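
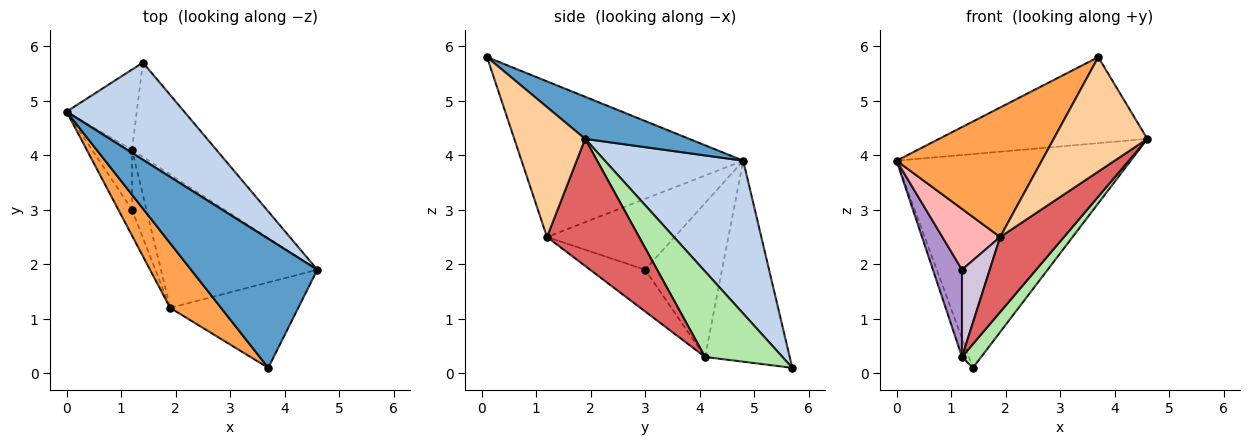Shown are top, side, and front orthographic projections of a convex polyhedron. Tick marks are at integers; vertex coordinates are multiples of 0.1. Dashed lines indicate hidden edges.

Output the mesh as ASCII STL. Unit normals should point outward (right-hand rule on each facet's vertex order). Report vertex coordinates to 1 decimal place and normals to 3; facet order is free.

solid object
 facet normal 0.267 0.535 0.802
  outer loop
   vertex 3.7 0.1 5.8
   vertex 4.6 1.9 4.3
   vertex 0.0 4.8 3.9
  endloop
 endfacet
 facet normal 0.474 0.802 0.364
  outer loop
   vertex 1.4 5.7 0.1
   vertex 0.0 4.8 3.9
   vertex 4.6 1.9 4.3
  endloop
 endfacet
 facet normal -0.807 -0.528 0.264
  outer loop
   vertex 1.9 1.2 2.5
   vertex 3.7 0.1 5.8
   vertex 0.0 4.8 3.9
  endloop
 endfacet
 facet normal 0.519 -0.685 -0.511
  outer loop
   vertex 1.9 1.2 2.5
   vertex 4.6 1.9 4.3
   vertex 3.7 0.1 5.8
  endloop
 endfacet
 facet normal -0.941 0.077 -0.329
  outer loop
   vertex 1.2 4.1 0.3
   vertex 0.0 4.8 3.9
   vertex 1.4 5.7 0.1
  endloop
 endfacet
 facet normal 0.701 -0.174 -0.692
  outer loop
   vertex 1.2 4.1 0.3
   vertex 1.4 5.7 0.1
   vertex 4.6 1.9 4.3
  endloop
 endfacet
 facet normal 0.578 -0.400 -0.711
  outer loop
   vertex 1.2 4.1 0.3
   vertex 4.6 1.9 4.3
   vertex 1.9 1.2 2.5
  endloop
 endfacet
 facet normal -0.897 -0.406 -0.173
  outer loop
   vertex 1.2 3.0 1.9
   vertex 1.9 1.2 2.5
   vertex 0.0 4.8 3.9
  endloop
 endfacet
 facet normal -0.909 -0.344 -0.236
  outer loop
   vertex 1.2 3.0 1.9
   vertex 0.0 4.8 3.9
   vertex 1.2 4.1 0.3
  endloop
 endfacet
 facet normal -0.853 -0.430 -0.296
  outer loop
   vertex 1.2 3.0 1.9
   vertex 1.2 4.1 0.3
   vertex 1.9 1.2 2.5
  endloop
 endfacet
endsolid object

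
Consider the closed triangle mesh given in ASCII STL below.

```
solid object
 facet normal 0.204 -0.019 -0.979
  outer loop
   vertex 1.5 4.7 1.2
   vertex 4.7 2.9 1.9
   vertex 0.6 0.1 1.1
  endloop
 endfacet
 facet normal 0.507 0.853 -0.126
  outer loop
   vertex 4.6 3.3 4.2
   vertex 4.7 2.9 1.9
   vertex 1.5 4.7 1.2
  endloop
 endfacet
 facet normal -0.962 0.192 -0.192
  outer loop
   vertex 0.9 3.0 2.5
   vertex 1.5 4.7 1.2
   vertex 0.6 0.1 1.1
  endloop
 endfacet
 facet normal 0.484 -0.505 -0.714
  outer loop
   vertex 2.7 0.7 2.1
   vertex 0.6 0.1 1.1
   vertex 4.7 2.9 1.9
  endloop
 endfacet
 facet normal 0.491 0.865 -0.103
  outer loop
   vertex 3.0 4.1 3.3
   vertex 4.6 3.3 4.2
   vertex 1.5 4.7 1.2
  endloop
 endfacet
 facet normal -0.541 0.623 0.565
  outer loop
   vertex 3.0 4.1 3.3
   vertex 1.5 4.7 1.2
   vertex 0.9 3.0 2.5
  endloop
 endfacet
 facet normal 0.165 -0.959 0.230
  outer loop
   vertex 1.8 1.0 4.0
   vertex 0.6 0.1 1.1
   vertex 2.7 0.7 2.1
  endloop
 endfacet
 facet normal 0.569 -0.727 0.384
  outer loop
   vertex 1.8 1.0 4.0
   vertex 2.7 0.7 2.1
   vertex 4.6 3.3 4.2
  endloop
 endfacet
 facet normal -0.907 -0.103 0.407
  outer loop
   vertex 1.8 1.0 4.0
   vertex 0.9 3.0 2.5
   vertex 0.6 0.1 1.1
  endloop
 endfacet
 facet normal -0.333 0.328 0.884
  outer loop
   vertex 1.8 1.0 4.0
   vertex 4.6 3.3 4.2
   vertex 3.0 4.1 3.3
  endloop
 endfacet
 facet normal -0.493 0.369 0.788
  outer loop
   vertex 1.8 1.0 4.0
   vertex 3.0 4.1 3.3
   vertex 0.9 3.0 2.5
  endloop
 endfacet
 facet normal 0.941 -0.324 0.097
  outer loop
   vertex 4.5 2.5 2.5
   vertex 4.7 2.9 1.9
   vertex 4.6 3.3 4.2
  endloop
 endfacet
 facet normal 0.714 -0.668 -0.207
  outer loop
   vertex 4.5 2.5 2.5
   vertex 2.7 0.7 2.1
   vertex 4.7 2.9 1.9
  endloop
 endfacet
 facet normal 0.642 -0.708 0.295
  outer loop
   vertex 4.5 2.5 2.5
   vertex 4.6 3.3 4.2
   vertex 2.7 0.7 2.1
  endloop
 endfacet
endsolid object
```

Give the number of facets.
14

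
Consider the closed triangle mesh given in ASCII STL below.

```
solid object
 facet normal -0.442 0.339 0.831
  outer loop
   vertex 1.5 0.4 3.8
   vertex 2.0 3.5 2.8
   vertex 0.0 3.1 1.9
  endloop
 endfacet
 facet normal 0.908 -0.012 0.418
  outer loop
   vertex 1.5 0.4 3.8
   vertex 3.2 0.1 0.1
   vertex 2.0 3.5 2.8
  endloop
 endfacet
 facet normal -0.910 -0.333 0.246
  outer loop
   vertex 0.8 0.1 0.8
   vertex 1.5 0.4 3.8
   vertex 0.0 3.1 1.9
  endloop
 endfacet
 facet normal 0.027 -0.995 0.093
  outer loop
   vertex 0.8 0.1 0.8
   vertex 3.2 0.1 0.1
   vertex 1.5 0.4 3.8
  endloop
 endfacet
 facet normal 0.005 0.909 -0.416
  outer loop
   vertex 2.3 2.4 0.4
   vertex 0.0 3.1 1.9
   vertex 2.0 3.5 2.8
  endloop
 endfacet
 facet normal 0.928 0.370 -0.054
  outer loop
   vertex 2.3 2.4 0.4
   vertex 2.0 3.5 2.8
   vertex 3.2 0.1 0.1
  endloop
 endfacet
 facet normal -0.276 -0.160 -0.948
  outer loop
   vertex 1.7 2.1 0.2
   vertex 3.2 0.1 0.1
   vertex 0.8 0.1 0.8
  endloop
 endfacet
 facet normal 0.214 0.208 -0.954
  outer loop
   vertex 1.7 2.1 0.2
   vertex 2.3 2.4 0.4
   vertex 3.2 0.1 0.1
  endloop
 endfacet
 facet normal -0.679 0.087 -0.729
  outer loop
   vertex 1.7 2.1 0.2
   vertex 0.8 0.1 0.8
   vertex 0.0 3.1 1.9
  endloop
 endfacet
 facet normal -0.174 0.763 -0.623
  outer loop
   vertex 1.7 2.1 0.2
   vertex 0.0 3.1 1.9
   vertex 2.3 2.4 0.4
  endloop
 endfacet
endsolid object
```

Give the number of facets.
10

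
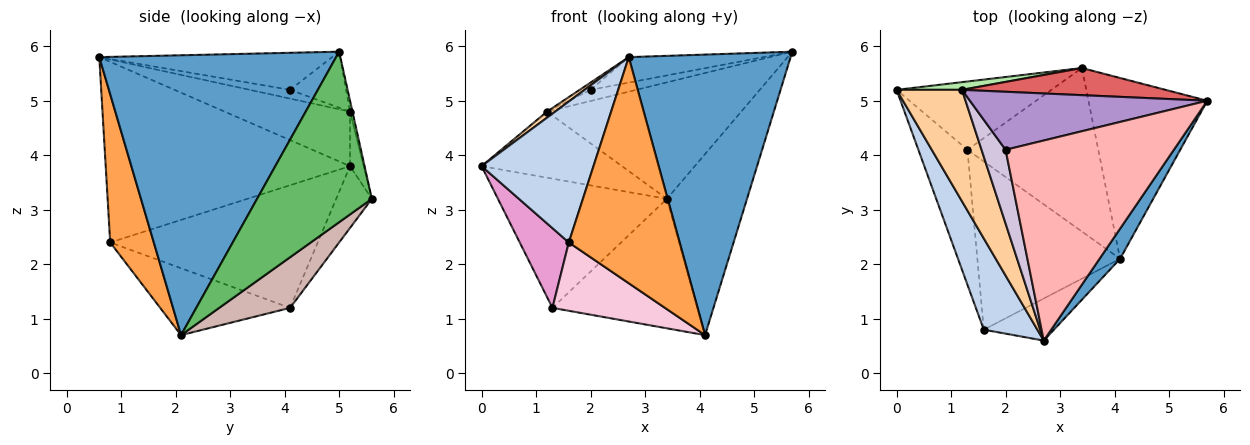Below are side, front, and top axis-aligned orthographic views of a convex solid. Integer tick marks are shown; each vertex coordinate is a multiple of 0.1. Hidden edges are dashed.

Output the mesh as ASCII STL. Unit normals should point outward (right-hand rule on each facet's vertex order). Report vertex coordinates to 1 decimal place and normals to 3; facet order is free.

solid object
 facet normal 0.824 -0.563 0.061
  outer loop
   vertex 4.1 2.1 0.7
   vertex 5.7 5.0 5.9
   vertex 2.7 0.6 5.8
  endloop
 endfacet
 facet normal -0.878 -0.402 0.260
  outer loop
   vertex 1.6 0.8 2.4
   vertex 2.7 0.6 5.8
   vertex 0.0 5.2 3.8
  endloop
 endfacet
 facet normal 0.361 -0.917 -0.171
  outer loop
   vertex 1.6 0.8 2.4
   vertex 4.1 2.1 0.7
   vertex 2.7 0.6 5.8
  endloop
 endfacet
 facet normal -0.640 -0.042 0.768
  outer loop
   vertex 1.2 5.2 4.8
   vertex 0.0 5.2 3.8
   vertex 2.7 0.6 5.8
  endloop
 endfacet
 facet normal 0.712 0.497 -0.496
  outer loop
   vertex 3.4 5.6 3.2
   vertex 5.7 5.0 5.9
   vertex 4.1 2.1 0.7
  endloop
 endfacet
 facet normal -0.096 0.989 0.115
  outer loop
   vertex 3.4 5.6 3.2
   vertex 0.0 5.2 3.8
   vertex 1.2 5.2 4.8
  endloop
 endfacet
 facet normal -0.012 0.974 0.227
  outer loop
   vertex 3.4 5.6 3.2
   vertex 1.2 5.2 4.8
   vertex 5.7 5.0 5.9
  endloop
 endfacet
 facet normal -0.213 0.123 0.969
  outer loop
   vertex 2.0 4.1 5.2
   vertex 2.7 0.6 5.8
   vertex 5.7 5.0 5.9
  endloop
 endfacet
 facet normal -0.226 0.184 0.957
  outer loop
   vertex 2.0 4.1 5.2
   vertex 5.7 5.0 5.9
   vertex 1.2 5.2 4.8
  endloop
 endfacet
 facet normal -0.341 0.092 0.936
  outer loop
   vertex 2.0 4.1 5.2
   vertex 1.2 5.2 4.8
   vertex 2.7 0.6 5.8
  endloop
 endfacet
 facet normal -0.183 0.869 -0.459
  outer loop
   vertex 1.3 4.1 1.2
   vertex 0.0 5.2 3.8
   vertex 3.4 5.6 3.2
  endloop
 endfacet
 facet normal 0.290 0.594 -0.750
  outer loop
   vertex 1.3 4.1 1.2
   vertex 3.4 5.6 3.2
   vertex 4.1 2.1 0.7
  endloop
 endfacet
 facet normal -0.907 -0.214 -0.363
  outer loop
   vertex 1.3 4.1 1.2
   vertex 1.6 0.8 2.4
   vertex 0.0 5.2 3.8
  endloop
 endfacet
 facet normal -0.398 -0.345 -0.850
  outer loop
   vertex 1.3 4.1 1.2
   vertex 4.1 2.1 0.7
   vertex 1.6 0.8 2.4
  endloop
 endfacet
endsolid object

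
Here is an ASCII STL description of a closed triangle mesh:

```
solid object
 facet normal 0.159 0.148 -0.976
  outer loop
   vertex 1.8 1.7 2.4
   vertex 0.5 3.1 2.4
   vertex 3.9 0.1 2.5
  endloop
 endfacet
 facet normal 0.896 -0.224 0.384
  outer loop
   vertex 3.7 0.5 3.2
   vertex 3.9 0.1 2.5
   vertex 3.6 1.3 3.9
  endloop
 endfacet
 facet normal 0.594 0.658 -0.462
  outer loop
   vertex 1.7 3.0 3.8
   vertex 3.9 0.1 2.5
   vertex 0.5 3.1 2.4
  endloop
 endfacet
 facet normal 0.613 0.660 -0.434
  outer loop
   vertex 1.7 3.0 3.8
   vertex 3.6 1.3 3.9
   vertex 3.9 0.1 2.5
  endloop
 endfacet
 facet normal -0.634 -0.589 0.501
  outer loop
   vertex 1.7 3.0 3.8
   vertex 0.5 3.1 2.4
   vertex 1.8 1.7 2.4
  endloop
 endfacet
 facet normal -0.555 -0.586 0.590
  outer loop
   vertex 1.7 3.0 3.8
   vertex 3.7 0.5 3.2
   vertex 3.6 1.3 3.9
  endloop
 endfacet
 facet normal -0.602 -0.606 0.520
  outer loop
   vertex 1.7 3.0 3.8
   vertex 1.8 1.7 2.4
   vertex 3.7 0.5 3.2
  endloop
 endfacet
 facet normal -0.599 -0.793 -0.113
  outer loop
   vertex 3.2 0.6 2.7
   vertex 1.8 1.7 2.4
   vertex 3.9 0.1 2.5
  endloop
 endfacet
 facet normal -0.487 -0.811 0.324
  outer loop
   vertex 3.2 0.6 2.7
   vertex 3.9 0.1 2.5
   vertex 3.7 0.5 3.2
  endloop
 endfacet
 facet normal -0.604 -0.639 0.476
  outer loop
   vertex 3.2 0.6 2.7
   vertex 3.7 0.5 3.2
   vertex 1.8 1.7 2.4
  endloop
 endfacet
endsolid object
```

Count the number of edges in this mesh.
15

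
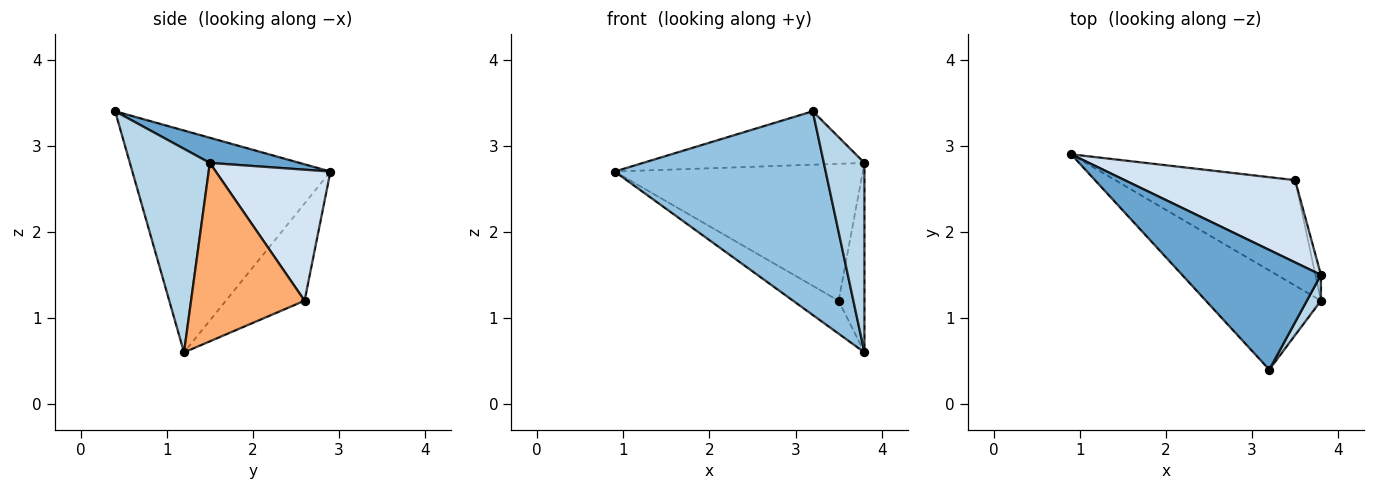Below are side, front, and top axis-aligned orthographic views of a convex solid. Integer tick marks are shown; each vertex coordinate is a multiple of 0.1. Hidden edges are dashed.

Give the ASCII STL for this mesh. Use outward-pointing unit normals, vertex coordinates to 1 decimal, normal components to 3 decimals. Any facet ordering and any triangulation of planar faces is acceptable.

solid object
 facet normal 0.163 0.402 0.901
  outer loop
   vertex 3.2 0.4 3.4
   vertex 3.8 1.5 2.8
   vertex 0.9 2.9 2.7
  endloop
 endfacet
 facet normal -0.645 -0.687 -0.335
  outer loop
   vertex 3.8 1.2 0.6
   vertex 3.2 0.4 3.4
   vertex 0.9 2.9 2.7
  endloop
 endfacet
 facet normal 0.890 -0.452 0.062
  outer loop
   vertex 3.8 1.2 0.6
   vertex 3.8 1.5 2.8
   vertex 3.2 0.4 3.4
  endloop
 endfacet
 facet normal 0.368 0.797 0.479
  outer loop
   vertex 3.5 2.6 1.2
   vertex 0.9 2.9 2.7
   vertex 3.8 1.5 2.8
  endloop
 endfacet
 facet normal -0.459 0.265 -0.848
  outer loop
   vertex 3.5 2.6 1.2
   vertex 3.8 1.2 0.6
   vertex 0.9 2.9 2.7
  endloop
 endfacet
 facet normal 0.975 0.222 -0.030
  outer loop
   vertex 3.5 2.6 1.2
   vertex 3.8 1.5 2.8
   vertex 3.8 1.2 0.6
  endloop
 endfacet
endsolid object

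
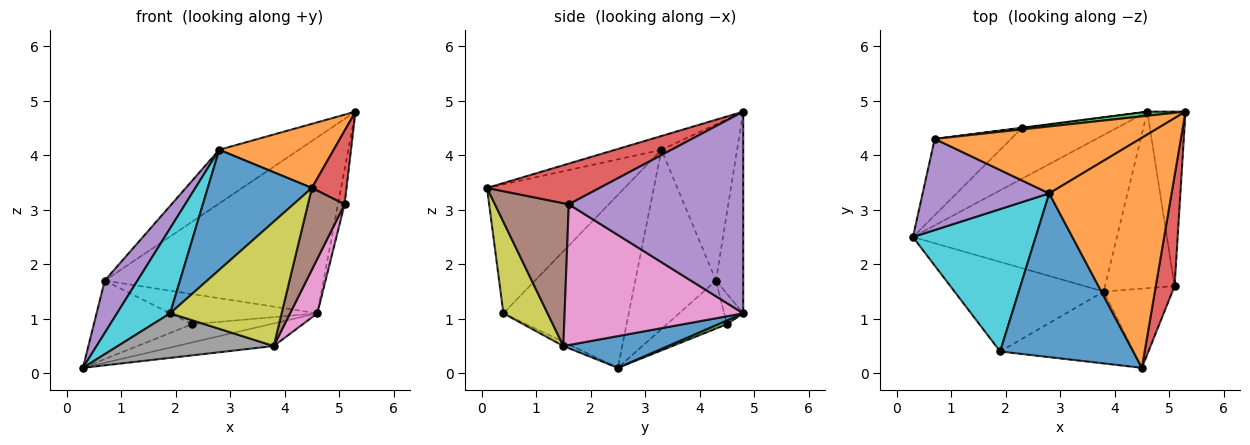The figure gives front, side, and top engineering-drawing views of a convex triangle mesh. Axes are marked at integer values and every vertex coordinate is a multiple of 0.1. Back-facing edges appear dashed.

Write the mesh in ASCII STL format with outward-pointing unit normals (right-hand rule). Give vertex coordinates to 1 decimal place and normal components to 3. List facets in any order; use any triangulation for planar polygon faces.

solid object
 facet normal 0.152 0.141 -0.978
  outer loop
   vertex 3.8 1.5 0.5
   vertex 0.3 2.5 0.1
   vertex 4.6 4.8 1.1
  endloop
 endfacet
 facet normal -0.108 -0.267 0.958
  outer loop
   vertex 2.8 3.3 4.1
   vertex 4.5 0.1 3.4
   vertex 5.3 4.8 4.8
  endloop
 endfacet
 facet normal 0.038 0.338 -0.940
  outer loop
   vertex 2.3 4.5 0.9
   vertex 4.6 4.8 1.1
   vertex 0.3 2.5 0.1
  endloop
 endfacet
 facet normal 0.874 -0.269 0.404
  outer loop
   vertex 5.1 1.6 3.1
   vertex 5.3 4.8 4.8
   vertex 4.5 0.1 3.4
  endloop
 endfacet
 facet normal 0.982 0.037 -0.186
  outer loop
   vertex 5.1 1.6 3.1
   vertex 4.6 4.8 1.1
   vertex 5.3 4.8 4.8
  endloop
 endfacet
 facet normal 0.823 -0.408 -0.396
  outer loop
   vertex 5.1 1.6 3.1
   vertex 4.5 0.1 3.4
   vertex 3.8 1.5 0.5
  endloop
 endfacet
 facet normal 0.888 -0.136 -0.439
  outer loop
   vertex 5.1 1.6 3.1
   vertex 3.8 1.5 0.5
   vertex 4.6 4.8 1.1
  endloop
 endfacet
 facet normal -0.025 -0.445 -0.895
  outer loop
   vertex 1.9 0.4 1.1
   vertex 0.3 2.5 0.1
   vertex 3.8 1.5 0.5
  endloop
 endfacet
 facet normal 0.324 -0.819 -0.474
  outer loop
   vertex 1.9 0.4 1.1
   vertex 3.8 1.5 0.5
   vertex 4.5 0.1 3.4
  endloop
 endfacet
 facet normal -0.771 -0.327 0.547
  outer loop
   vertex 1.9 0.4 1.1
   vertex 2.8 3.3 4.1
   vertex 0.3 2.5 0.1
  endloop
 endfacet
 facet normal -0.616 -0.466 0.635
  outer loop
   vertex 1.9 0.4 1.1
   vertex 4.5 0.1 3.4
   vertex 2.8 3.3 4.1
  endloop
 endfacet
 facet normal -0.511 0.538 0.671
  outer loop
   vertex 0.7 4.3 1.7
   vertex 2.8 3.3 4.1
   vertex 5.3 4.8 4.8
  endloop
 endfacet
 facet normal -0.124 0.992 0.023
  outer loop
   vertex 0.7 4.3 1.7
   vertex 5.3 4.8 4.8
   vertex 4.6 4.8 1.1
  endloop
 endfacet
 facet normal -0.129 0.992 -0.009
  outer loop
   vertex 0.7 4.3 1.7
   vertex 4.6 4.8 1.1
   vertex 2.3 4.5 0.9
  endloop
 endfacet
 facet normal -0.775 -0.314 0.548
  outer loop
   vertex 0.7 4.3 1.7
   vertex 0.3 2.5 0.1
   vertex 2.8 3.3 4.1
  endloop
 endfacet
 facet normal -0.401 0.657 -0.638
  outer loop
   vertex 0.7 4.3 1.7
   vertex 2.3 4.5 0.9
   vertex 0.3 2.5 0.1
  endloop
 endfacet
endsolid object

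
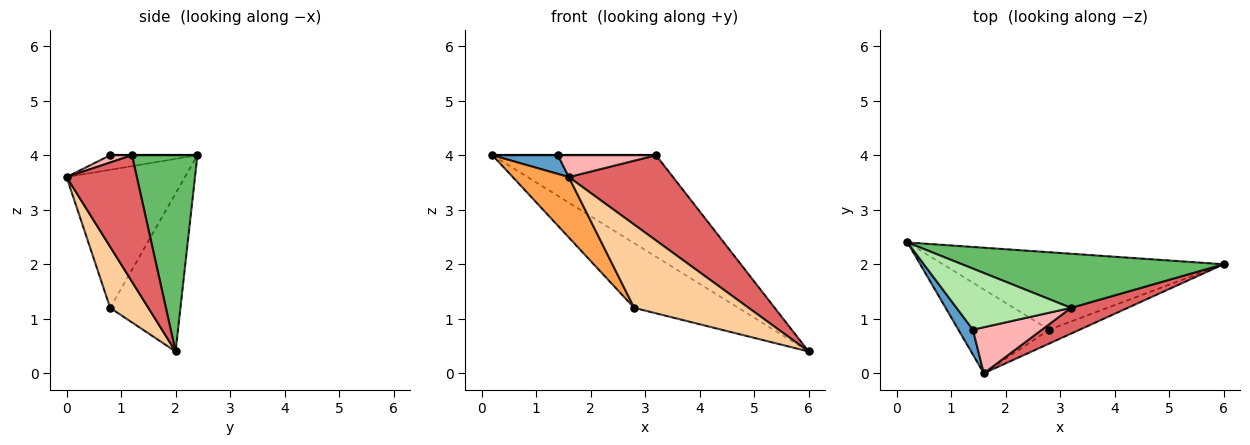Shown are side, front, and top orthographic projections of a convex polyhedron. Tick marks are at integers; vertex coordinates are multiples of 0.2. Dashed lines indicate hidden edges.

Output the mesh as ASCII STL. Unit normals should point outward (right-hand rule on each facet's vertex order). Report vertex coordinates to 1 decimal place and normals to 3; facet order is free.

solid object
 facet normal -0.625 -0.469 0.625
  outer loop
   vertex 1.4 0.8 4.0
   vertex 0.2 2.4 4.0
   vertex 1.6 0.0 3.6
  endloop
 endfacet
 facet normal -0.397 0.588 -0.705
  outer loop
   vertex 2.8 0.8 1.2
   vertex 0.2 2.4 4.0
   vertex 6.0 2.0 0.4
  endloop
 endfacet
 facet normal -0.777 -0.368 -0.511
  outer loop
   vertex 2.8 0.8 1.2
   vertex 1.6 0.0 3.6
   vertex 0.2 2.4 4.0
  endloop
 endfacet
 facet normal 0.312 -0.937 -0.156
  outer loop
   vertex 2.8 0.8 1.2
   vertex 6.0 2.0 0.4
   vertex 1.6 0.0 3.6
  endloop
 endfacet
 facet normal 0.333 0.832 0.444
  outer loop
   vertex 3.2 1.2 4.0
   vertex 6.0 2.0 0.4
   vertex 0.2 2.4 4.0
  endloop
 endfacet
 facet normal 0.000 0.000 1.000
  outer loop
   vertex 3.2 1.2 4.0
   vertex 0.2 2.4 4.0
   vertex 1.4 0.8 4.0
  endloop
 endfacet
 facet normal 0.542 -0.804 0.243
  outer loop
   vertex 3.2 1.2 4.0
   vertex 1.6 0.0 3.6
   vertex 6.0 2.0 0.4
  endloop
 endfacet
 facet normal 0.095 -0.426 0.900
  outer loop
   vertex 3.2 1.2 4.0
   vertex 1.4 0.8 4.0
   vertex 1.6 0.0 3.6
  endloop
 endfacet
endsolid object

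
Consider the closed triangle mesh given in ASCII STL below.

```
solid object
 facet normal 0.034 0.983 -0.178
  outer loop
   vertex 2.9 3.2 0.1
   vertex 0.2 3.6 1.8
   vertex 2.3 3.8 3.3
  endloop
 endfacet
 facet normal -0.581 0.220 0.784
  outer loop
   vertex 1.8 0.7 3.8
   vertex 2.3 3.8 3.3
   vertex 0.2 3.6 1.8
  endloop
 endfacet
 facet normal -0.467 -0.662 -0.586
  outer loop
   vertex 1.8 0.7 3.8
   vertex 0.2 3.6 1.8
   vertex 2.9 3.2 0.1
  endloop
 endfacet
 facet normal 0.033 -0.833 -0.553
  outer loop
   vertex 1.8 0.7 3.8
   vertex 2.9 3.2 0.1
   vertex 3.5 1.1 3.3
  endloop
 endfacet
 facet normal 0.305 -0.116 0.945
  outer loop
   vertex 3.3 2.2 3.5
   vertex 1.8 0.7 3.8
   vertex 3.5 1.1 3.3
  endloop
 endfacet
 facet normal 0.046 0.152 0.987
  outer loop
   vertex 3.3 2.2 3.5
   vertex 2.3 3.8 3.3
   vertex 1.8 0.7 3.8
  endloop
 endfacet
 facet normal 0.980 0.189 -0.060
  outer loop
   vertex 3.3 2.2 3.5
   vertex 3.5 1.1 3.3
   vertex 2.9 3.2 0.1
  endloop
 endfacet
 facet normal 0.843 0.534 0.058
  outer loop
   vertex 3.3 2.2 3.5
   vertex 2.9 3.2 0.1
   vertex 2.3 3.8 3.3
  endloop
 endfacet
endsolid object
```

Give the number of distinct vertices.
6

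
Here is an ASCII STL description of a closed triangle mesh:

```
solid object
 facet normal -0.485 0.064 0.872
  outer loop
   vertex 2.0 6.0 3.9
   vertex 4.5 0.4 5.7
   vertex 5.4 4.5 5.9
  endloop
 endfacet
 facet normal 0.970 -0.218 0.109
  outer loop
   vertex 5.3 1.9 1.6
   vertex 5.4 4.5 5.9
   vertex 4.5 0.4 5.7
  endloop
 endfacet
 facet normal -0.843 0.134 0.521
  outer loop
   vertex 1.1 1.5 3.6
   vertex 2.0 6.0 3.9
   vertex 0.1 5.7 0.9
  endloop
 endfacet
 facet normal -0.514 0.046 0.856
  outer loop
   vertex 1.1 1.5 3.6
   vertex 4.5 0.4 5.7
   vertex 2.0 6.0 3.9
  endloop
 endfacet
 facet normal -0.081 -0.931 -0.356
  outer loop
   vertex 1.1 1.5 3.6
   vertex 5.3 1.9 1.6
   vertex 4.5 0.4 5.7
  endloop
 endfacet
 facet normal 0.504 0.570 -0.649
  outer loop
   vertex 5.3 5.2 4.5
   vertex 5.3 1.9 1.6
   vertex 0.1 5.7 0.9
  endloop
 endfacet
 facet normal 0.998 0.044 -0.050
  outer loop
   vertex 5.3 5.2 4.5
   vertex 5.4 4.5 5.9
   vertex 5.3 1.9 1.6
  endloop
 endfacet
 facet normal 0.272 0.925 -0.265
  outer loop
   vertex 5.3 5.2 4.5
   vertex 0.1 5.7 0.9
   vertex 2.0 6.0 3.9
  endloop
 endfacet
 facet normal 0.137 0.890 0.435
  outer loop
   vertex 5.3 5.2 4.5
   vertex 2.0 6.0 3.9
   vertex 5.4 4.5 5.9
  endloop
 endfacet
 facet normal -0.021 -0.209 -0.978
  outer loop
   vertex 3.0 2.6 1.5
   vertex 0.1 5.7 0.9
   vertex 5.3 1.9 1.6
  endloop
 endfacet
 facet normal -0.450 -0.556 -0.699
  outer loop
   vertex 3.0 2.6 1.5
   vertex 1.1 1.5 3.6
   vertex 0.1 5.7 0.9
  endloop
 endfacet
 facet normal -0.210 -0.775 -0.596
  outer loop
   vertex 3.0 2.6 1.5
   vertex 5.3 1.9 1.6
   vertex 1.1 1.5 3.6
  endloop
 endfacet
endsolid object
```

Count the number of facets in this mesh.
12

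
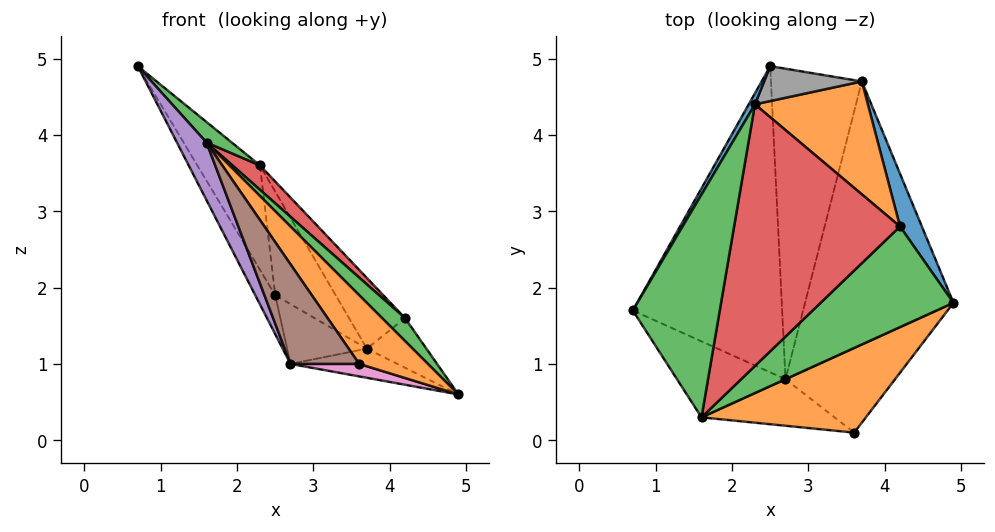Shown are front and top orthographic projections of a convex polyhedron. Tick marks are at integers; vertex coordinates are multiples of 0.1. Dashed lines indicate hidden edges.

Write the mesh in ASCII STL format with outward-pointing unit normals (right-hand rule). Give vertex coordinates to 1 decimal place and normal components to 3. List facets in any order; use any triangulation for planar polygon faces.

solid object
 facet normal -0.847 0.529 0.056
  outer loop
   vertex 2.3 4.4 3.6
   vertex 2.5 4.9 1.9
   vertex 0.7 1.7 4.9
  endloop
 endfacet
 facet normal 0.728 -0.432 0.532
  outer loop
   vertex 1.6 0.3 3.9
   vertex 3.6 0.1 1.0
   vertex 4.9 1.8 0.6
  endloop
 endfacet
 facet normal 0.694 -0.066 0.717
  outer loop
   vertex 1.6 0.3 3.9
   vertex 2.3 4.4 3.6
   vertex 0.7 1.7 4.9
  endloop
 endfacet
 facet normal -0.883 0.059 -0.466
  outer loop
   vertex 2.7 0.8 1.0
   vertex 0.7 1.7 4.9
   vertex 2.5 4.9 1.9
  endloop
 endfacet
 facet normal -0.877 -0.290 -0.383
  outer loop
   vertex 2.7 0.8 1.0
   vertex 1.6 0.3 3.9
   vertex 0.7 1.7 4.9
  endloop
 endfacet
 facet normal -0.576 -0.741 -0.346
  outer loop
   vertex 2.7 0.8 1.0
   vertex 3.6 0.1 1.0
   vertex 1.6 0.3 3.9
  endloop
 endfacet
 facet normal -0.113 -0.145 -0.983
  outer loop
   vertex 2.7 0.8 1.0
   vertex 4.9 1.8 0.6
   vertex 3.6 0.1 1.0
  endloop
 endfacet
 facet normal 0.325 0.896 0.302
  outer loop
   vertex 3.7 4.7 1.2
   vertex 2.5 4.9 1.9
   vertex 2.3 4.4 3.6
  endloop
 endfacet
 facet normal -0.225 0.107 -0.968
  outer loop
   vertex 3.7 4.7 1.2
   vertex 4.9 1.8 0.6
   vertex 2.7 0.8 1.0
  endloop
 endfacet
 facet normal -0.476 0.166 -0.864
  outer loop
   vertex 3.7 4.7 1.2
   vertex 2.7 0.8 1.0
   vertex 2.5 4.9 1.9
  endloop
 endfacet
 facet normal 0.896 0.304 0.323
  outer loop
   vertex 4.2 2.8 1.6
   vertex 4.9 1.8 0.6
   vertex 3.7 4.7 1.2
  endloop
 endfacet
 facet normal 0.801 0.318 0.507
  outer loop
   vertex 4.2 2.8 1.6
   vertex 3.7 4.7 1.2
   vertex 2.3 4.4 3.6
  endloop
 endfacet
 facet normal 0.732 -0.151 0.664
  outer loop
   vertex 4.2 2.8 1.6
   vertex 1.6 0.3 3.9
   vertex 4.9 1.8 0.6
  endloop
 endfacet
 facet normal 0.696 -0.067 0.715
  outer loop
   vertex 4.2 2.8 1.6
   vertex 2.3 4.4 3.6
   vertex 1.6 0.3 3.9
  endloop
 endfacet
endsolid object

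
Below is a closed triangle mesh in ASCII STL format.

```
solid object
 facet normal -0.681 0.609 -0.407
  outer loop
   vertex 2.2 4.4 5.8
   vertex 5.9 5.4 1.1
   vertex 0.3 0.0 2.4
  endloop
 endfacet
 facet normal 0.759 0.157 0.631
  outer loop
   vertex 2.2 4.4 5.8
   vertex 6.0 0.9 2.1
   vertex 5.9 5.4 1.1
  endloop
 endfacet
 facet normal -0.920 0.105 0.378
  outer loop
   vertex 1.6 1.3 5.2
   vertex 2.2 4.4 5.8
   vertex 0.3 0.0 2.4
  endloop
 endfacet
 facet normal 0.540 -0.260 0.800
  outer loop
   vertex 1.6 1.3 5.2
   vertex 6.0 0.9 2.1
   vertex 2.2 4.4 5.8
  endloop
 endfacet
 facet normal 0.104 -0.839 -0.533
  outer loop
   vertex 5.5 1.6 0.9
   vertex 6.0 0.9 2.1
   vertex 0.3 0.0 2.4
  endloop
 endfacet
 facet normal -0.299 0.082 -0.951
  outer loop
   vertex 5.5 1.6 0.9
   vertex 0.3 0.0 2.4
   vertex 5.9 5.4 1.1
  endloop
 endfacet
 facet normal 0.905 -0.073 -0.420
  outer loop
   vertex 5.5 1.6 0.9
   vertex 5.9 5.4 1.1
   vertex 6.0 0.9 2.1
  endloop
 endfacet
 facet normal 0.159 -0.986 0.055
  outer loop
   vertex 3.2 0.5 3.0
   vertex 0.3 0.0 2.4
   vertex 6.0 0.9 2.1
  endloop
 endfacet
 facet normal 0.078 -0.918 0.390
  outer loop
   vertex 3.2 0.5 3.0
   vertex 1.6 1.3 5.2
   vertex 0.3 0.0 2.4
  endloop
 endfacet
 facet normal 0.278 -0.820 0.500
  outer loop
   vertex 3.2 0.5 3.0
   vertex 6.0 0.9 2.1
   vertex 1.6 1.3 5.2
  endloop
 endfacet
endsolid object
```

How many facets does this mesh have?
10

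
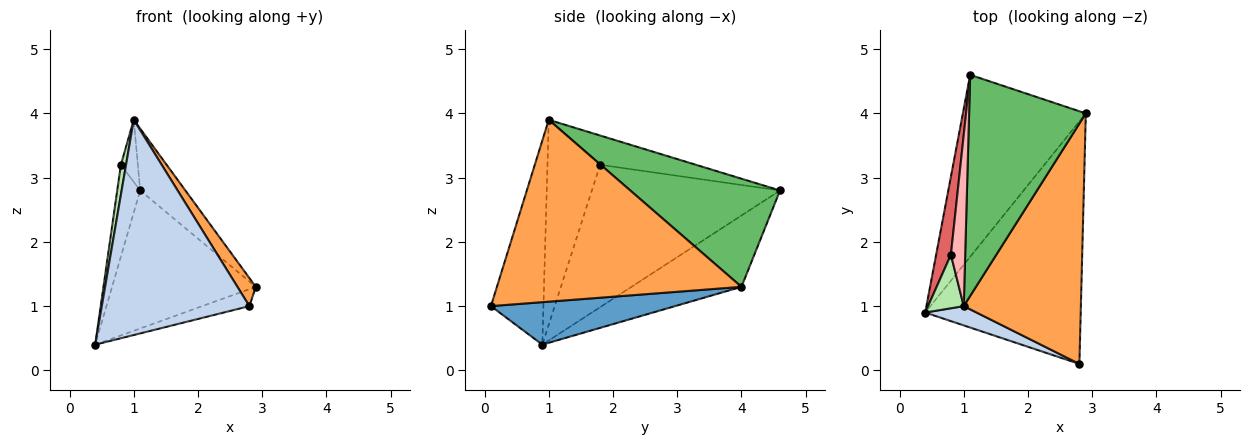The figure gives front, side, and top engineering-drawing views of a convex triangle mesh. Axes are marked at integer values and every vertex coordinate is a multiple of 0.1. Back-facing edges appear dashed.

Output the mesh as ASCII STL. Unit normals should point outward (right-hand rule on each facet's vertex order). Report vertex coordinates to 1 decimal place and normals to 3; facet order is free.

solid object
 facet normal 0.263 0.067 -0.962
  outer loop
   vertex 2.8 0.1 1.0
   vertex 0.4 0.9 0.4
   vertex 2.9 4.0 1.3
  endloop
 endfacet
 facet normal -0.334 -0.939 0.084
  outer loop
   vertex 1.0 1.0 3.9
   vertex 0.4 0.9 0.4
   vertex 2.8 0.1 1.0
  endloop
 endfacet
 facet normal 0.839 -0.063 0.540
  outer loop
   vertex 1.0 1.0 3.9
   vertex 2.8 0.1 1.0
   vertex 2.9 4.0 1.3
  endloop
 endfacet
 facet normal -0.420 0.548 -0.723
  outer loop
   vertex 1.1 4.6 2.8
   vertex 2.9 4.0 1.3
   vertex 0.4 0.9 0.4
  endloop
 endfacet
 facet normal 0.666 0.201 0.719
  outer loop
   vertex 1.1 4.6 2.8
   vertex 1.0 1.0 3.9
   vertex 2.9 4.0 1.3
  endloop
 endfacet
 facet normal -0.981 -0.096 0.171
  outer loop
   vertex 0.8 1.8 3.2
   vertex 0.4 0.9 0.4
   vertex 1.0 1.0 3.9
  endloop
 endfacet
 facet normal -0.987 0.120 0.102
  outer loop
   vertex 0.8 1.8 3.2
   vertex 1.1 4.6 2.8
   vertex 0.4 0.9 0.4
  endloop
 endfacet
 facet normal -0.888 0.157 0.433
  outer loop
   vertex 0.8 1.8 3.2
   vertex 1.0 1.0 3.9
   vertex 1.1 4.6 2.8
  endloop
 endfacet
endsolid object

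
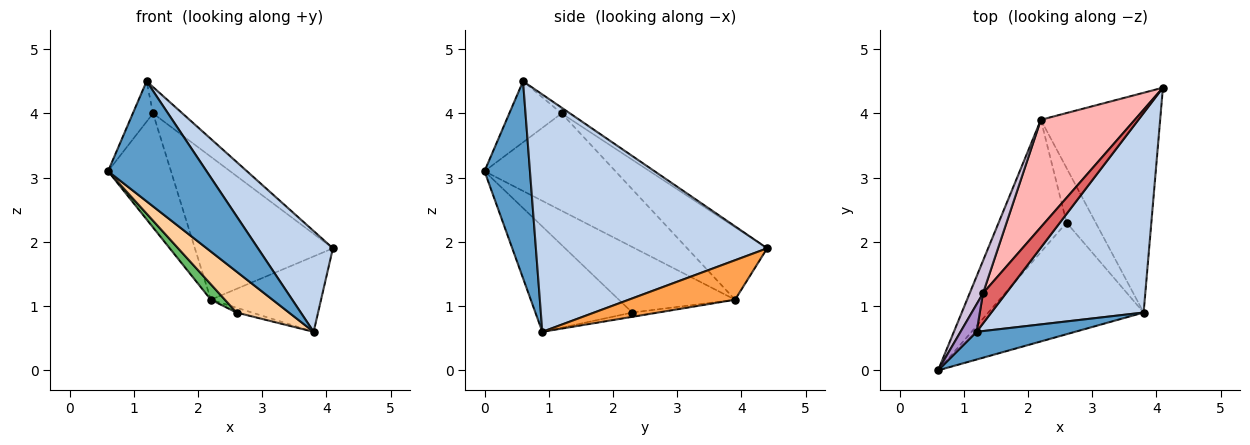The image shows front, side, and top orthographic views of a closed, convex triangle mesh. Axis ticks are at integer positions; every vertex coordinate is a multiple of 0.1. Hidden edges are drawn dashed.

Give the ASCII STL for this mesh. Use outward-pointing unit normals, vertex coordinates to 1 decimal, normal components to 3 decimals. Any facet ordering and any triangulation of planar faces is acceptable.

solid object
 facet normal 0.410 -0.889 0.205
  outer loop
   vertex 1.2 0.6 4.5
   vertex 0.6 0.0 3.1
   vertex 3.8 0.9 0.6
  endloop
 endfacet
 facet normal 0.812 -0.263 0.521
  outer loop
   vertex 1.2 0.6 4.5
   vertex 3.8 0.9 0.6
   vertex 4.1 4.4 1.9
  endloop
 endfacet
 facet normal 0.299 0.310 -0.903
  outer loop
   vertex 2.2 3.9 1.1
   vertex 4.1 4.4 1.9
   vertex 3.8 0.9 0.6
  endloop
 endfacet
 facet normal -0.537 -0.291 -0.792
  outer loop
   vertex 2.6 2.3 0.9
   vertex 3.8 0.9 0.6
   vertex 0.6 0.0 3.1
  endloop
 endfacet
 facet normal -0.692 -0.084 -0.717
  outer loop
   vertex 2.6 2.3 0.9
   vertex 0.6 0.0 3.1
   vertex 2.2 3.9 1.1
  endloop
 endfacet
 facet normal -0.145 0.087 -0.986
  outer loop
   vertex 2.6 2.3 0.9
   vertex 2.2 3.9 1.1
   vertex 3.8 0.9 0.6
  endloop
 endfacet
 facet normal -0.185 0.647 0.740
  outer loop
   vertex 1.3 1.2 4.0
   vertex 1.2 0.6 4.5
   vertex 4.1 4.4 1.9
  endloop
 endfacet
 facet normal -0.420 0.725 0.545
  outer loop
   vertex 1.3 1.2 4.0
   vertex 4.1 4.4 1.9
   vertex 2.2 3.9 1.1
  endloop
 endfacet
 facet normal -0.906 0.350 0.238
  outer loop
   vertex 1.3 1.2 4.0
   vertex 0.6 0.0 3.1
   vertex 1.2 0.6 4.5
  endloop
 endfacet
 facet normal -0.895 0.430 0.123
  outer loop
   vertex 1.3 1.2 4.0
   vertex 2.2 3.9 1.1
   vertex 0.6 0.0 3.1
  endloop
 endfacet
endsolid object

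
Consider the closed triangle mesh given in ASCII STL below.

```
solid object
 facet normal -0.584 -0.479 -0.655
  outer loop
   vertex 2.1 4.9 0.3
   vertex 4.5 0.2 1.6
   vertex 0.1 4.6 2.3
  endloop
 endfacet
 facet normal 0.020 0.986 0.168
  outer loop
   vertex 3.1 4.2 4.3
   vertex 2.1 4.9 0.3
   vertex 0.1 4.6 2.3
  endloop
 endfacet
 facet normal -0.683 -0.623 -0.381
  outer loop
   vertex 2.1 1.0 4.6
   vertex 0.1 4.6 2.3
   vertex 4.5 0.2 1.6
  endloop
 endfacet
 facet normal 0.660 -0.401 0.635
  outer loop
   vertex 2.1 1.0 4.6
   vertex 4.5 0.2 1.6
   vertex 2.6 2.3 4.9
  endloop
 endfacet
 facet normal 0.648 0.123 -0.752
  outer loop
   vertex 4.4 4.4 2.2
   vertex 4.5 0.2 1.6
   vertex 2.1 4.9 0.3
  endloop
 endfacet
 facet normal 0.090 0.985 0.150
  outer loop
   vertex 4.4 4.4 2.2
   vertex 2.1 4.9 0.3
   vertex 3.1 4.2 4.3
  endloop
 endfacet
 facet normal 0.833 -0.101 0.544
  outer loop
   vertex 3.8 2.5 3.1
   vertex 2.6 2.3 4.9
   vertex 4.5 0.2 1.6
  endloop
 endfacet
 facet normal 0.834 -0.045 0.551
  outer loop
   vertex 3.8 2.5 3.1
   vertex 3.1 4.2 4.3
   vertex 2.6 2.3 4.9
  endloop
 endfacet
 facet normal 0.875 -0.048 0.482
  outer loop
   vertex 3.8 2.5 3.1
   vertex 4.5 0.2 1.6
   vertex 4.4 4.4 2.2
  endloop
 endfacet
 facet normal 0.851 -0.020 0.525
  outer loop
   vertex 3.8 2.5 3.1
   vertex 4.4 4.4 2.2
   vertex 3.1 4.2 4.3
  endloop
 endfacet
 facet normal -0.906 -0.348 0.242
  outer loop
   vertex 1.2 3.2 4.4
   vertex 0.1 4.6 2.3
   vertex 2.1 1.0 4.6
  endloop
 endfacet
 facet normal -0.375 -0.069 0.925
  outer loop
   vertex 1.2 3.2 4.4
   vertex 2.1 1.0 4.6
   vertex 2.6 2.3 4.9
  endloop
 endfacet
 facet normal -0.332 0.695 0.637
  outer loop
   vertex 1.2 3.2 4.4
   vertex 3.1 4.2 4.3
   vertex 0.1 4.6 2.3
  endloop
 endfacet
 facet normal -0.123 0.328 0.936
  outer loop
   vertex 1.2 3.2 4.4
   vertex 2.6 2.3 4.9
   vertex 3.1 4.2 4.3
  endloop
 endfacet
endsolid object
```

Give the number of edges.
21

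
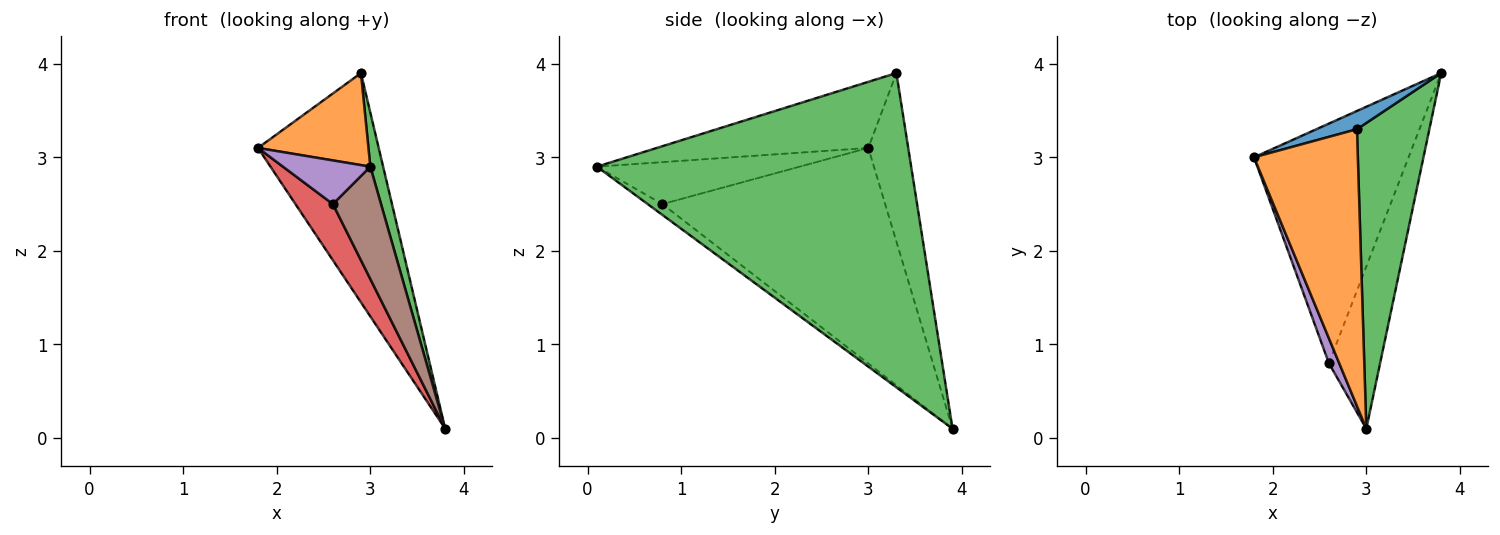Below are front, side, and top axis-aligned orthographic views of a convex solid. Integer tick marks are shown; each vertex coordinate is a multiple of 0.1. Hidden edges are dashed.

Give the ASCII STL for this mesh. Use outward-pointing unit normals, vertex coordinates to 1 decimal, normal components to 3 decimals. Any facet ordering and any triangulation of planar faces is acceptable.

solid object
 facet normal -0.313 0.947 0.075
  outer loop
   vertex 2.9 3.3 3.9
   vertex 3.8 3.9 0.1
   vertex 1.8 3.0 3.1
  endloop
 endfacet
 facet normal -0.517 -0.270 0.812
  outer loop
   vertex 2.9 3.3 3.9
   vertex 1.8 3.0 3.1
   vertex 3.0 0.1 2.9
  endloop
 endfacet
 facet normal 0.974 -0.040 0.224
  outer loop
   vertex 2.9 3.3 3.9
   vertex 3.0 0.1 2.9
   vertex 3.8 3.9 0.1
  endloop
 endfacet
 facet normal -0.805 -0.135 -0.577
  outer loop
   vertex 2.6 0.8 2.5
   vertex 1.8 3.0 3.1
   vertex 3.8 3.9 0.1
  endloop
 endfacet
 facet normal -0.896 -0.386 0.221
  outer loop
   vertex 2.6 0.8 2.5
   vertex 3.0 0.1 2.9
   vertex 1.8 3.0 3.1
  endloop
 endfacet
 facet normal -0.171 -0.561 -0.810
  outer loop
   vertex 2.6 0.8 2.5
   vertex 3.8 3.9 0.1
   vertex 3.0 0.1 2.9
  endloop
 endfacet
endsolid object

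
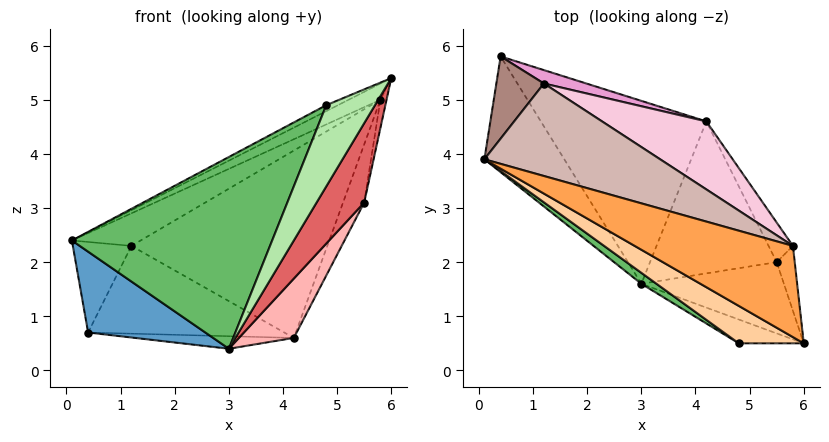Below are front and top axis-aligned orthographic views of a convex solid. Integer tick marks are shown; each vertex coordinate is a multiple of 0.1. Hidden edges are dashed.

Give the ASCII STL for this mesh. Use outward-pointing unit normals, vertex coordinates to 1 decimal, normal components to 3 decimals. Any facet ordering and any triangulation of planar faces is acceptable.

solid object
 facet normal -0.714 -0.401 -0.574
  outer loop
   vertex 3.0 1.6 0.4
   vertex 0.1 3.9 2.4
   vertex 0.4 5.8 0.7
  endloop
 endfacet
 facet normal -0.005 0.068 -0.998
  outer loop
   vertex 4.2 4.6 0.6
   vertex 3.0 1.6 0.4
   vertex 0.4 5.8 0.7
  endloop
 endfacet
 facet normal -0.372 0.162 0.914
  outer loop
   vertex 5.8 2.3 5.0
   vertex 0.1 3.9 2.4
   vertex 6.0 0.5 5.4
  endloop
 endfacet
 facet normal -0.381 0.145 0.913
  outer loop
   vertex 4.8 0.5 4.9
   vertex 6.0 0.5 5.4
   vertex 0.1 3.9 2.4
  endloop
 endfacet
 facet normal -0.601 -0.798 0.046
  outer loop
   vertex 4.8 0.5 4.9
   vertex 0.1 3.9 2.4
   vertex 3.0 1.6 0.4
  endloop
 endfacet
 facet normal 0.116 -0.953 -0.280
  outer loop
   vertex 4.8 0.5 4.9
   vertex 3.0 1.6 0.4
   vertex 6.0 0.5 5.4
  endloop
 endfacet
 facet normal 0.643 -0.570 -0.511
  outer loop
   vertex 5.5 2.0 3.1
   vertex 6.0 0.5 5.4
   vertex 3.0 1.6 0.4
  endloop
 endfacet
 facet normal 0.729 -0.249 -0.638
  outer loop
   vertex 5.5 2.0 3.1
   vertex 3.0 1.6 0.4
   vertex 4.2 4.6 0.6
  endloop
 endfacet
 facet normal 0.983 0.072 -0.167
  outer loop
   vertex 5.5 2.0 3.1
   vertex 5.8 2.3 5.0
   vertex 6.0 0.5 5.4
  endloop
 endfacet
 facet normal 0.939 0.284 -0.193
  outer loop
   vertex 5.5 2.0 3.1
   vertex 4.2 4.6 0.6
   vertex 5.8 2.3 5.0
  endloop
 endfacet
 facet normal -0.661 0.556 0.504
  outer loop
   vertex 1.2 5.3 2.3
   vertex 0.4 5.8 0.7
   vertex 0.1 3.9 2.4
  endloop
 endfacet
 facet normal -0.319 0.315 0.894
  outer loop
   vertex 1.2 5.3 2.3
   vertex 0.1 3.9 2.4
   vertex 5.8 2.3 5.0
  endloop
 endfacet
 facet normal 0.301 0.943 0.144
  outer loop
   vertex 1.2 5.3 2.3
   vertex 4.2 4.6 0.6
   vertex 0.4 5.8 0.7
  endloop
 endfacet
 facet normal 0.381 0.869 0.315
  outer loop
   vertex 1.2 5.3 2.3
   vertex 5.8 2.3 5.0
   vertex 4.2 4.6 0.6
  endloop
 endfacet
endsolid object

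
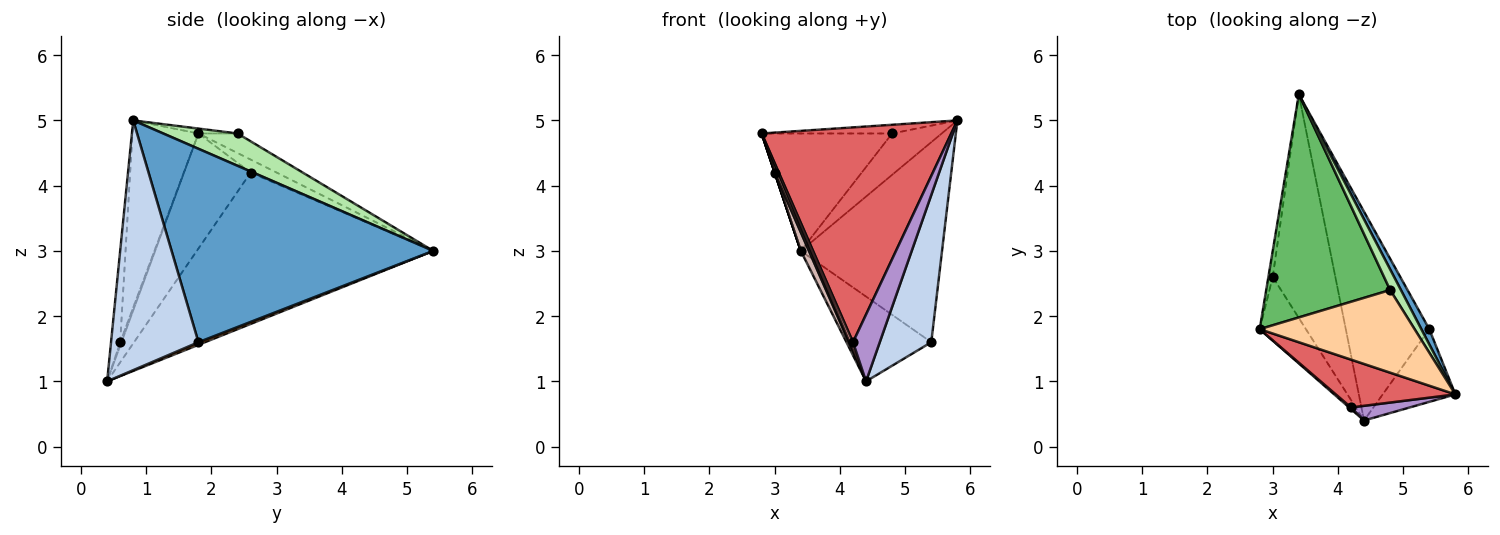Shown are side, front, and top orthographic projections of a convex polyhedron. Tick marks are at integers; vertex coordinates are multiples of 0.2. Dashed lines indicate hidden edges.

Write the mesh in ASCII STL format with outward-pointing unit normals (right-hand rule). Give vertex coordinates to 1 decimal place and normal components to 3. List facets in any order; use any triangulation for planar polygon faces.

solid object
 facet normal 0.879 0.475 0.036
  outer loop
   vertex 5.4 1.8 1.6
   vertex 3.4 5.4 3.0
   vertex 5.8 0.8 5.0
  endloop
 endfacet
 facet normal 0.836 -0.493 -0.243
  outer loop
   vertex 5.4 1.8 1.6
   vertex 5.8 0.8 5.0
   vertex 4.4 0.4 1.0
  endloop
 endfacet
 facet normal 0.029 0.376 -0.926
  outer loop
   vertex 5.4 1.8 1.6
   vertex 4.4 0.4 1.0
   vertex 3.4 5.4 3.0
  endloop
 endfacet
 facet normal -0.031 0.105 0.994
  outer loop
   vertex 4.8 2.4 4.8
   vertex 2.8 1.8 4.8
   vertex 5.8 0.8 5.0
  endloop
 endfacet
 facet normal -0.138 0.461 0.876
  outer loop
   vertex 4.8 2.4 4.8
   vertex 3.4 5.4 3.0
   vertex 2.8 1.8 4.8
  endloop
 endfacet
 facet normal 0.802 0.535 0.267
  outer loop
   vertex 4.8 2.4 4.8
   vertex 5.8 0.8 5.0
   vertex 3.4 5.4 3.0
  endloop
 endfacet
 facet normal -0.322 -0.924 0.206
  outer loop
   vertex 4.2 0.6 1.6
   vertex 5.8 0.8 5.0
   vertex 2.8 1.8 4.8
  endloop
 endfacet
 facet normal -0.365 -0.913 0.183
  outer loop
   vertex 4.2 0.6 1.6
   vertex 2.8 1.8 4.8
   vertex 4.4 0.4 1.0
  endloop
 endfacet
 facet normal -0.316 -0.927 0.203
  outer loop
   vertex 4.2 0.6 1.6
   vertex 4.4 0.4 1.0
   vertex 5.8 0.8 5.0
  endloop
 endfacet
 facet normal -0.949 0.000 -0.316
  outer loop
   vertex 3.0 2.6 4.2
   vertex 2.8 1.8 4.8
   vertex 3.4 5.4 3.0
  endloop
 endfacet
 facet normal -0.927 -0.048 -0.373
  outer loop
   vertex 3.0 2.6 4.2
   vertex 4.4 0.4 1.0
   vertex 2.8 1.8 4.8
  endloop
 endfacet
 facet normal -0.924 -0.032 -0.382
  outer loop
   vertex 3.0 2.6 4.2
   vertex 3.4 5.4 3.0
   vertex 4.4 0.4 1.0
  endloop
 endfacet
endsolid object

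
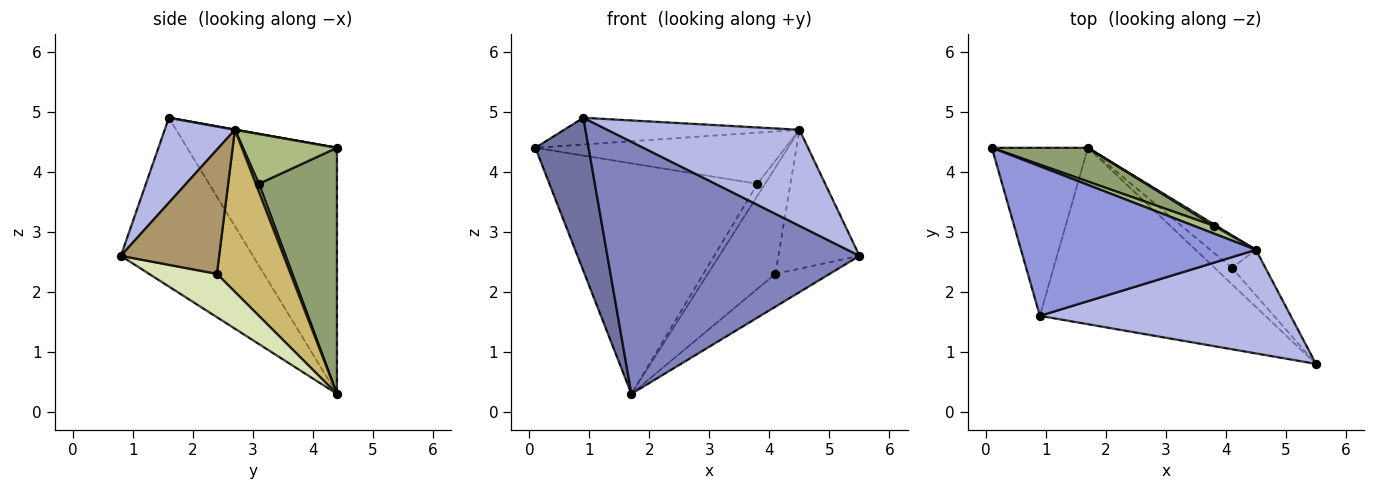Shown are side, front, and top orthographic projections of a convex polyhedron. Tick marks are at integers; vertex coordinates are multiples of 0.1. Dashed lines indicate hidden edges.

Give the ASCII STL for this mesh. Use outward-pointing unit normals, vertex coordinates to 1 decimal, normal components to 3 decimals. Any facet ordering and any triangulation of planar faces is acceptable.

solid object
 facet normal -0.884 -0.314 -0.345
  outer loop
   vertex 1.7 4.4 0.3
   vertex 0.9 1.6 4.9
   vertex 0.1 4.4 4.4
  endloop
 endfacet
 facet normal -0.394 -0.753 -0.527
  outer loop
   vertex 1.7 4.4 0.3
   vertex 5.5 0.8 2.6
   vertex 0.9 1.6 4.9
  endloop
 endfacet
 facet normal 0.001 0.176 0.984
  outer loop
   vertex 4.5 2.7 4.7
   vertex 0.1 4.4 4.4
   vertex 0.9 1.6 4.9
  endloop
 endfacet
 facet normal 0.241 -0.660 0.712
  outer loop
   vertex 4.5 2.7 4.7
   vertex 0.9 1.6 4.9
   vertex 5.5 0.8 2.6
  endloop
 endfacet
 facet normal 0.348 0.928 0.136
  outer loop
   vertex 3.8 3.1 3.8
   vertex 1.7 4.4 0.3
   vertex 0.1 4.4 4.4
  endloop
 endfacet
 facet normal 0.348 0.927 0.141
  outer loop
   vertex 3.8 3.1 3.8
   vertex 0.1 4.4 4.4
   vertex 4.5 2.7 4.7
  endloop
 endfacet
 facet normal 0.377 0.919 0.115
  outer loop
   vertex 3.8 3.1 3.8
   vertex 4.5 2.7 4.7
   vertex 1.7 4.4 0.3
  endloop
 endfacet
 facet normal 0.745 0.596 -0.298
  outer loop
   vertex 4.1 2.4 2.3
   vertex 5.5 0.8 2.6
   vertex 1.7 4.4 0.3
  endloop
 endfacet
 facet normal 0.755 0.623 -0.204
  outer loop
   vertex 4.1 2.4 2.3
   vertex 4.5 2.7 4.7
   vertex 5.5 0.8 2.6
  endloop
 endfacet
 facet normal 0.721 0.662 -0.203
  outer loop
   vertex 4.1 2.4 2.3
   vertex 1.7 4.4 0.3
   vertex 4.5 2.7 4.7
  endloop
 endfacet
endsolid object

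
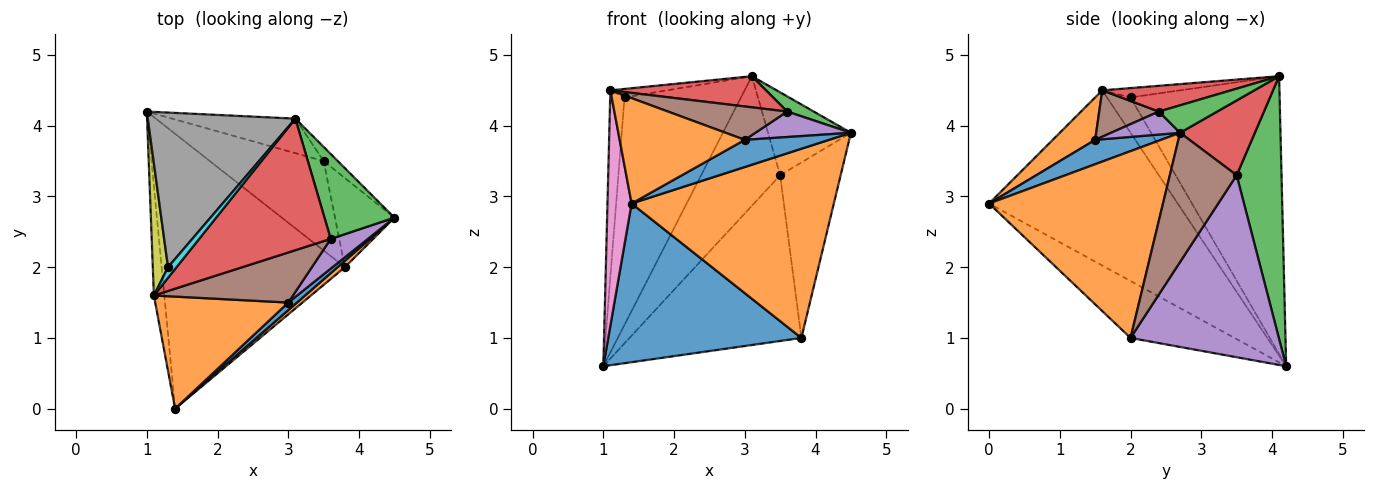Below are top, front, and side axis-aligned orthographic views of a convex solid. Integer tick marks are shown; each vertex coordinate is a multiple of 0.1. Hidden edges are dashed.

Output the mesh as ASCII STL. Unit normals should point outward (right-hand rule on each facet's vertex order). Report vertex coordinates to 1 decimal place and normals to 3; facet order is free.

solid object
 facet normal -0.260 -0.483 -0.836
  outer loop
   vertex 3.8 2.0 1.0
   vertex 1.4 0.0 2.9
   vertex 1.0 4.2 0.6
  endloop
 endfacet
 facet normal 0.652 -0.758 0.026
  outer loop
   vertex 3.8 2.0 1.0
   vertex 4.5 2.7 3.9
   vertex 1.4 0.0 2.9
  endloop
 endfacet
 facet normal 0.481 0.847 -0.226
  outer loop
   vertex 3.5 3.5 3.3
   vertex 1.0 4.2 0.6
   vertex 3.1 4.1 4.7
  endloop
 endfacet
 facet normal 0.665 0.737 -0.126
  outer loop
   vertex 3.5 3.5 3.3
   vertex 3.1 4.1 4.7
   vertex 4.5 2.7 3.9
  endloop
 endfacet
 facet normal 0.605 0.701 -0.378
  outer loop
   vertex 3.5 3.5 3.3
   vertex 3.8 2.0 1.0
   vertex 1.0 4.2 0.6
  endloop
 endfacet
 facet normal 0.702 0.635 -0.323
  outer loop
   vertex 3.5 3.5 3.3
   vertex 4.5 2.7 3.9
   vertex 3.8 2.0 1.0
  endloop
 endfacet
 facet normal -0.990 -0.127 -0.059
  outer loop
   vertex 1.1 1.6 4.5
   vertex 1.0 4.2 0.6
   vertex 1.4 0.0 2.9
  endloop
 endfacet
 facet normal -0.727 0.568 0.386
  outer loop
   vertex 1.3 2.0 4.4
   vertex 3.1 4.1 4.7
   vertex 1.0 4.2 0.6
  endloop
 endfacet
 facet normal -0.802 0.487 0.345
  outer loop
   vertex 1.3 2.0 4.4
   vertex 1.0 4.2 0.6
   vertex 1.1 1.6 4.5
  endloop
 endfacet
 facet normal -0.652 0.474 0.592
  outer loop
   vertex 1.3 2.0 4.4
   vertex 1.1 1.6 4.5
   vertex 3.1 4.1 4.7
  endloop
 endfacet
 facet normal 0.602 -0.770 0.213
  outer loop
   vertex 3.0 1.5 3.8
   vertex 1.4 0.0 2.9
   vertex 4.5 2.7 3.9
  endloop
 endfacet
 facet normal 0.226 -0.667 0.710
  outer loop
   vertex 3.0 1.5 3.8
   vertex 1.1 1.6 4.5
   vertex 1.4 0.0 2.9
  endloop
 endfacet
 facet normal 0.361 -0.164 0.918
  outer loop
   vertex 3.6 2.4 4.2
   vertex 4.5 2.7 3.9
   vertex 3.1 4.1 4.7
  endloop
 endfacet
 facet normal 0.187 -0.226 0.956
  outer loop
   vertex 3.6 2.4 4.2
   vertex 3.1 4.1 4.7
   vertex 1.1 1.6 4.5
  endloop
 endfacet
 facet normal 0.425 -0.589 0.687
  outer loop
   vertex 3.6 2.4 4.2
   vertex 3.0 1.5 3.8
   vertex 4.5 2.7 3.9
  endloop
 endfacet
 facet normal 0.267 -0.535 0.802
  outer loop
   vertex 3.6 2.4 4.2
   vertex 1.1 1.6 4.5
   vertex 3.0 1.5 3.8
  endloop
 endfacet
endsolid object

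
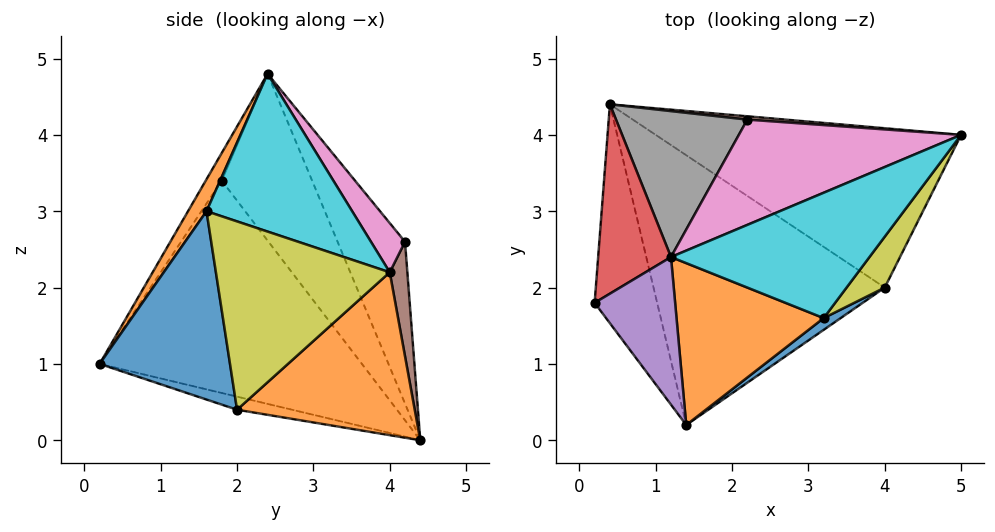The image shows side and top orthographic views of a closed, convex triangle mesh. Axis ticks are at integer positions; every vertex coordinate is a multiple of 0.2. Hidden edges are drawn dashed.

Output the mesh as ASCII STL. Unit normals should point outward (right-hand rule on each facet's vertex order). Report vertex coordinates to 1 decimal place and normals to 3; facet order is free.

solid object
 facet normal -0.920 -0.284 -0.271
  outer loop
   vertex 1.4 0.2 1.0
   vertex 0.2 1.8 3.4
   vertex 0.4 4.4 0.0
  endloop
 endfacet
 facet normal 0.411 0.488 -0.770
  outer loop
   vertex 4.0 2.0 0.4
   vertex 0.4 4.4 0.0
   vertex 5.0 4.0 2.2
  endloop
 endfacet
 facet normal -0.055 -0.244 -0.968
  outer loop
   vertex 4.0 2.0 0.4
   vertex 1.4 0.2 1.0
   vertex 0.4 4.4 0.0
  endloop
 endfacet
 facet normal -0.788 0.511 0.344
  outer loop
   vertex 1.2 2.4 4.8
   vertex 0.4 4.4 0.0
   vertex 0.2 1.8 3.4
  endloop
 endfacet
 facet normal -0.168 -0.857 0.487
  outer loop
   vertex 1.2 2.4 4.8
   vertex 0.2 1.8 3.4
   vertex 1.4 0.2 1.0
  endloop
 endfacet
 facet normal 0.075 0.997 0.025
  outer loop
   vertex 2.2 4.2 2.6
   vertex 5.0 4.0 2.2
   vertex 0.4 4.4 0.0
  endloop
 endfacet
 facet normal 0.147 0.732 0.666
  outer loop
   vertex 2.2 4.2 2.6
   vertex 1.2 2.4 4.8
   vertex 5.0 4.0 2.2
  endloop
 endfacet
 facet normal -0.497 0.769 0.403
  outer loop
   vertex 2.2 4.2 2.6
   vertex 0.4 4.4 0.0
   vertex 1.2 2.4 4.8
  endloop
 endfacet
 facet normal 0.815 -0.556 0.165
  outer loop
   vertex 3.2 1.6 3.0
   vertex 4.0 2.0 0.4
   vertex 5.0 4.0 2.2
  endloop
 endfacet
 facet normal 0.609 -0.202 0.767
  outer loop
   vertex 3.2 1.6 3.0
   vertex 5.0 4.0 2.2
   vertex 1.2 2.4 4.8
  endloop
 endfacet
 facet normal 0.577 -0.815 0.052
  outer loop
   vertex 3.2 1.6 3.0
   vertex 1.4 0.2 1.0
   vertex 4.0 2.0 0.4
  endloop
 endfacet
 facet normal 0.109 -0.858 0.502
  outer loop
   vertex 3.2 1.6 3.0
   vertex 1.2 2.4 4.8
   vertex 1.4 0.2 1.0
  endloop
 endfacet
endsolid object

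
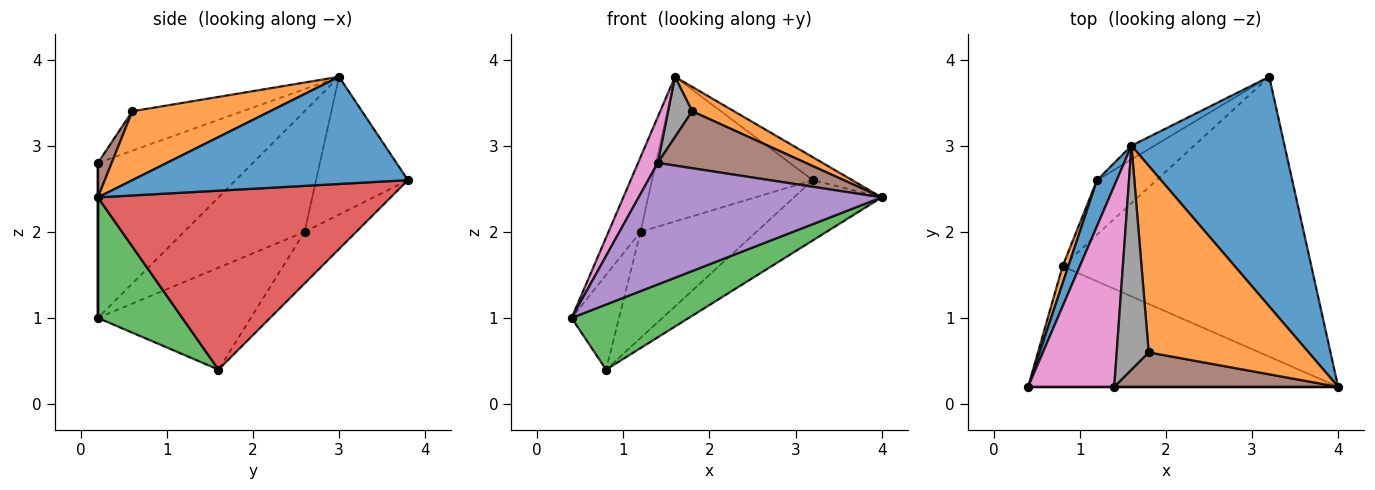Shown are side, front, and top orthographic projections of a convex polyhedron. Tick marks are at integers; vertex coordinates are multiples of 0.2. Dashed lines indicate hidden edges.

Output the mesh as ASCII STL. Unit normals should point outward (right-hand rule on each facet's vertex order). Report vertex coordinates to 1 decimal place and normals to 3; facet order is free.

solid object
 facet normal 0.572 0.082 0.816
  outer loop
   vertex 1.6 3.0 3.8
   vertex 4.0 0.2 2.4
   vertex 3.2 3.8 2.6
  endloop
 endfacet
 facet normal 0.393 -0.119 0.912
  outer loop
   vertex 1.8 0.6 3.4
   vertex 4.0 0.2 2.4
   vertex 1.6 3.0 3.8
  endloop
 endfacet
 facet normal 0.324 -0.449 -0.833
  outer loop
   vertex 0.8 1.6 0.4
   vertex 4.0 0.2 2.4
   vertex 0.4 0.2 1.0
  endloop
 endfacet
 facet normal 0.575 0.172 -0.800
  outer loop
   vertex 0.8 1.6 0.4
   vertex 3.2 3.8 2.6
   vertex 4.0 0.2 2.4
  endloop
 endfacet
 facet normal 0.000 -1.000 0.000
  outer loop
   vertex 1.4 0.2 2.8
   vertex 0.4 0.2 1.0
   vertex 4.0 0.2 2.4
  endloop
 endfacet
 facet normal 0.079 -0.853 0.516
  outer loop
   vertex 1.4 0.2 2.8
   vertex 4.0 0.2 2.4
   vertex 1.8 0.6 3.4
  endloop
 endfacet
 facet normal -0.869 -0.110 0.483
  outer loop
   vertex 1.4 0.2 2.8
   vertex 1.6 3.0 3.8
   vertex 0.4 0.2 1.0
  endloop
 endfacet
 facet normal -0.765 -0.167 0.622
  outer loop
   vertex 1.4 0.2 2.8
   vertex 1.8 0.6 3.4
   vertex 1.6 3.0 3.8
  endloop
 endfacet
 facet normal -0.494 0.865 -0.082
  outer loop
   vertex 1.2 2.6 2.0
   vertex 1.6 3.0 3.8
   vertex 3.2 3.8 2.6
  endloop
 endfacet
 facet normal -0.369 0.827 -0.425
  outer loop
   vertex 1.2 2.6 2.0
   vertex 3.2 3.8 2.6
   vertex 0.8 1.6 0.4
  endloop
 endfacet
 facet normal -0.955 0.253 0.156
  outer loop
   vertex 1.2 2.6 2.0
   vertex 0.4 0.2 1.0
   vertex 1.6 3.0 3.8
  endloop
 endfacet
 facet normal -0.954 0.296 0.054
  outer loop
   vertex 1.2 2.6 2.0
   vertex 0.8 1.6 0.4
   vertex 0.4 0.2 1.0
  endloop
 endfacet
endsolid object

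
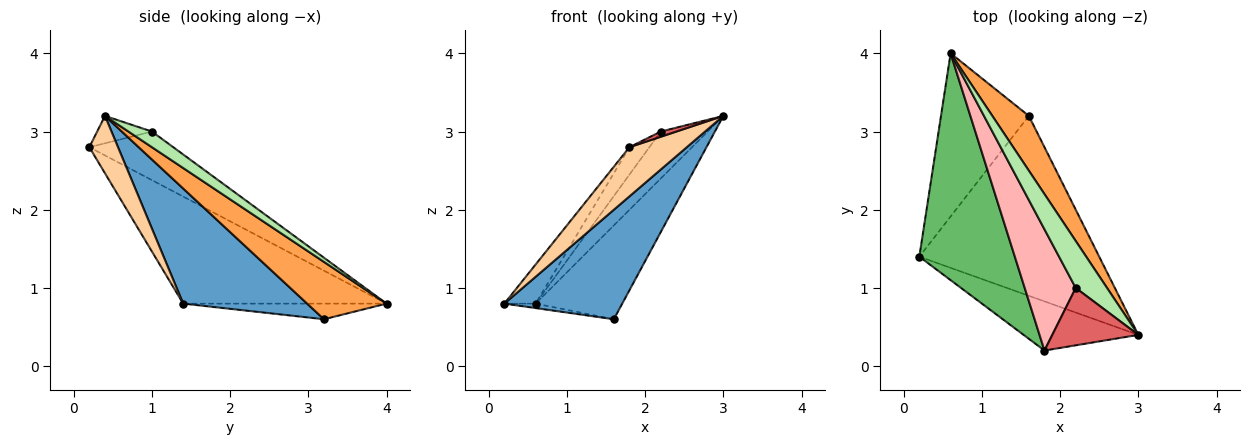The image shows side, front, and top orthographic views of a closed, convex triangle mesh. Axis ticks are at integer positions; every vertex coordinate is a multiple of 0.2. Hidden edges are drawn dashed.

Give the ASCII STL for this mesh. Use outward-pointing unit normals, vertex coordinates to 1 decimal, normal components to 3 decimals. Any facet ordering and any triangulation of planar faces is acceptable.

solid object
 facet normal 0.480 -0.456 -0.750
  outer loop
   vertex 1.6 3.2 0.6
   vertex 3.0 0.4 3.2
   vertex 0.2 1.4 0.8
  endloop
 endfacet
 facet normal -0.175 0.027 -0.984
  outer loop
   vertex 1.6 3.2 0.6
   vertex 0.2 1.4 0.8
   vertex 0.6 4.0 0.8
  endloop
 endfacet
 facet normal 0.621 0.677 0.395
  outer loop
   vertex 1.6 3.2 0.6
   vertex 0.6 4.0 0.8
   vertex 3.0 0.4 3.2
  endloop
 endfacet
 facet normal 0.333 -0.667 -0.667
  outer loop
   vertex 1.8 0.2 2.8
   vertex 0.2 1.4 0.8
   vertex 3.0 0.4 3.2
  endloop
 endfacet
 facet normal -0.741 0.114 0.661
  outer loop
   vertex 1.8 0.2 2.8
   vertex 0.6 4.0 0.8
   vertex 0.2 1.4 0.8
  endloop
 endfacet
 facet normal 0.333 0.667 0.667
  outer loop
   vertex 2.2 1.0 3.0
   vertex 3.0 0.4 3.2
   vertex 0.6 4.0 0.8
  endloop
 endfacet
 facet normal -0.302 -0.086 0.949
  outer loop
   vertex 2.2 1.0 3.0
   vertex 1.8 0.2 2.8
   vertex 3.0 0.4 3.2
  endloop
 endfacet
 facet normal -0.680 0.161 0.715
  outer loop
   vertex 2.2 1.0 3.0
   vertex 0.6 4.0 0.8
   vertex 1.8 0.2 2.8
  endloop
 endfacet
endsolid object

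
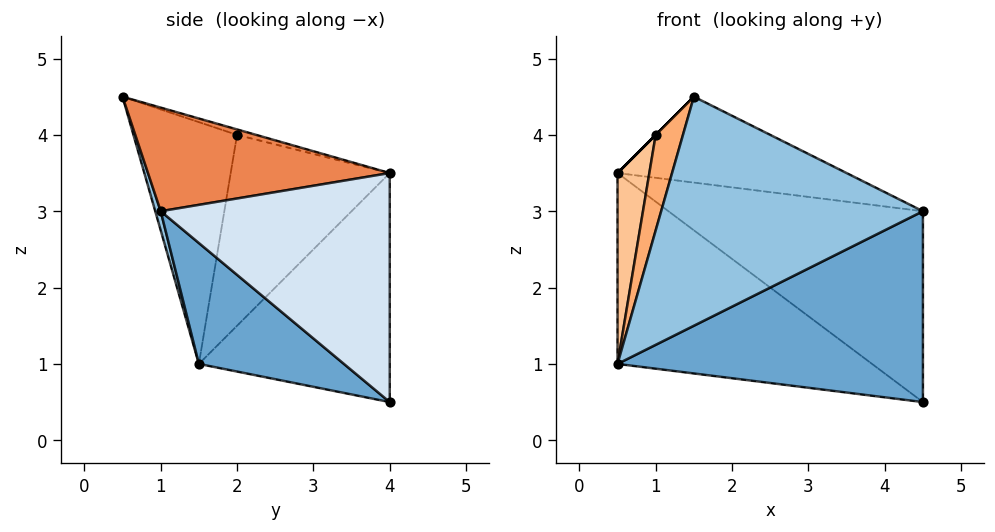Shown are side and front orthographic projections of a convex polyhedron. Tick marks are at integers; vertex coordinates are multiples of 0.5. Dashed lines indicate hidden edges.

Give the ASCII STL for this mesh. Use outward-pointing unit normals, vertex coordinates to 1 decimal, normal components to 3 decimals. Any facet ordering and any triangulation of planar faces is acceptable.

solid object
 facet normal 0.291 -0.612 -0.735
  outer loop
   vertex 4.5 4.0 0.5
   vertex 4.5 1.0 3.0
   vertex 0.5 1.5 1.0
  endloop
 endfacet
 facet normal 0.020 -0.960 -0.280
  outer loop
   vertex 1.5 0.5 4.5
   vertex 0.5 1.5 1.0
   vertex 4.5 1.0 3.0
  endloop
 endfacet
 facet normal -0.469 0.625 -0.625
  outer loop
   vertex 0.5 4.0 3.5
   vertex 4.5 4.0 0.5
   vertex 0.5 1.5 1.0
  endloop
 endfacet
 facet normal 0.499 0.555 0.666
  outer loop
   vertex 0.5 4.0 3.5
   vertex 4.5 1.0 3.0
   vertex 4.5 4.0 0.5
  endloop
 endfacet
 facet normal 0.371 0.352 0.859
  outer loop
   vertex 0.5 4.0 3.5
   vertex 1.5 0.5 4.5
   vertex 4.5 1.0 3.0
  endloop
 endfacet
 facet normal -0.948 -0.249 0.200
  outer loop
   vertex 1.0 2.0 4.0
   vertex 0.5 1.5 1.0
   vertex 1.5 0.5 4.5
  endloop
 endfacet
 facet normal -0.962 -0.192 0.192
  outer loop
   vertex 1.0 2.0 4.0
   vertex 0.5 4.0 3.5
   vertex 0.5 1.5 1.0
  endloop
 endfacet
 facet normal -0.707 0.000 0.707
  outer loop
   vertex 1.0 2.0 4.0
   vertex 1.5 0.5 4.5
   vertex 0.5 4.0 3.5
  endloop
 endfacet
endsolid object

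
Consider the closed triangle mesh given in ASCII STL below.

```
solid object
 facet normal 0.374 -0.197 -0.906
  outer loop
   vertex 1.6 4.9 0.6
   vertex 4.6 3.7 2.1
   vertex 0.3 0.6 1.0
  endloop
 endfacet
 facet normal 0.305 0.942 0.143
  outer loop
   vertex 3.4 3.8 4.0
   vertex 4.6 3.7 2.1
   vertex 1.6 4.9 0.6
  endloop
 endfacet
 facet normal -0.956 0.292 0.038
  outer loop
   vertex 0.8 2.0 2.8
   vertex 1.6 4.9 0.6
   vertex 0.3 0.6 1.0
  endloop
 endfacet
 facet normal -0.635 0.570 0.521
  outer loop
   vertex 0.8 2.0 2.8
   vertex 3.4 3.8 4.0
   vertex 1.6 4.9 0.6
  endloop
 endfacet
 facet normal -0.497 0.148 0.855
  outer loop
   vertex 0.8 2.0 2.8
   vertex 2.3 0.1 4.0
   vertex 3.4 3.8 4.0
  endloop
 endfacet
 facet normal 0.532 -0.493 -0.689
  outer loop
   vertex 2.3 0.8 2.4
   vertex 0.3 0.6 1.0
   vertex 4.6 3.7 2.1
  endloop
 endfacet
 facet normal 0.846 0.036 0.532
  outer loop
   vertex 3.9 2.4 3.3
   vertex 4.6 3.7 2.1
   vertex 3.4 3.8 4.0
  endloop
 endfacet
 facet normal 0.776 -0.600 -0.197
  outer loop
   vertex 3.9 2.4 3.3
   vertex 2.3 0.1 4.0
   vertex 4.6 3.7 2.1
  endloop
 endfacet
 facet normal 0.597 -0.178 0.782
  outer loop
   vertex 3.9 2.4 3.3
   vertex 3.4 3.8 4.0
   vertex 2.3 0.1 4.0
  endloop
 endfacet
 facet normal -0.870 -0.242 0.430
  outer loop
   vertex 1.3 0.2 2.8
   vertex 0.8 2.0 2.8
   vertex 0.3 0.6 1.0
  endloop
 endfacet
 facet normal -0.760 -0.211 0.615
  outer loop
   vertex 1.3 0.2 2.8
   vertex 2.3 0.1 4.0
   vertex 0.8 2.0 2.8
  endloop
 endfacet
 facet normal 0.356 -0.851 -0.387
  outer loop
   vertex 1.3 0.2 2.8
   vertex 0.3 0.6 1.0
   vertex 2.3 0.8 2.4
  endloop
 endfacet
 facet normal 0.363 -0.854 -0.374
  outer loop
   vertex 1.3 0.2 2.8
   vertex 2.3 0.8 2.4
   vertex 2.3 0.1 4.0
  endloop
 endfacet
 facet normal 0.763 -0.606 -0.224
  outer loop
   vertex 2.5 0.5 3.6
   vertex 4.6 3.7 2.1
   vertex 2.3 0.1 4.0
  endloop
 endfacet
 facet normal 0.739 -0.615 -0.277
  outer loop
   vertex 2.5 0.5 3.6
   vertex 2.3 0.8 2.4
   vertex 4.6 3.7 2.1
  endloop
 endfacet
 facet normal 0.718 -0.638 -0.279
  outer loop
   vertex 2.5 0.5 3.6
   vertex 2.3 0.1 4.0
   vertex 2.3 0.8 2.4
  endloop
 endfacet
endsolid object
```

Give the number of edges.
24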